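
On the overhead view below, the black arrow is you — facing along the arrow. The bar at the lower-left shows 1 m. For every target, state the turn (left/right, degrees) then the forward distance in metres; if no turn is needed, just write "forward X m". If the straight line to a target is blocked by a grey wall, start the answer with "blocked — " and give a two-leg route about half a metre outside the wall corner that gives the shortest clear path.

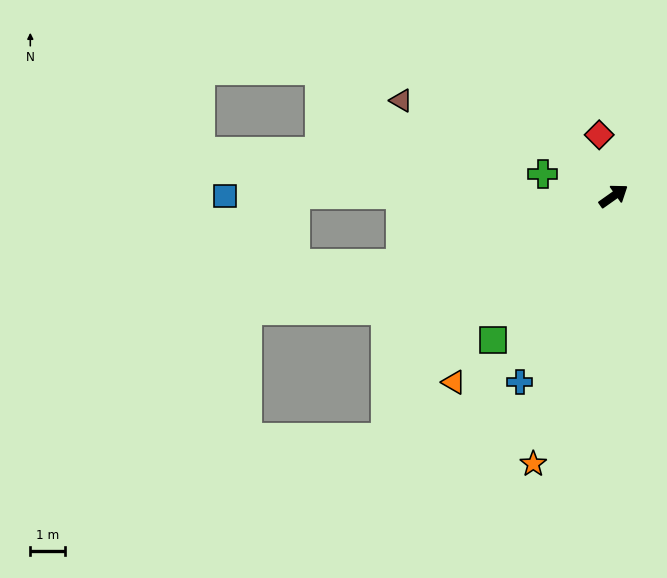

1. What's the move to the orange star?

turn right 142°, forward 8.1 m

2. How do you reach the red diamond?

turn left 68°, forward 1.8 m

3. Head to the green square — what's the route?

turn right 165°, forward 5.4 m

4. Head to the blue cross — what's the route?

turn right 152°, forward 6.0 m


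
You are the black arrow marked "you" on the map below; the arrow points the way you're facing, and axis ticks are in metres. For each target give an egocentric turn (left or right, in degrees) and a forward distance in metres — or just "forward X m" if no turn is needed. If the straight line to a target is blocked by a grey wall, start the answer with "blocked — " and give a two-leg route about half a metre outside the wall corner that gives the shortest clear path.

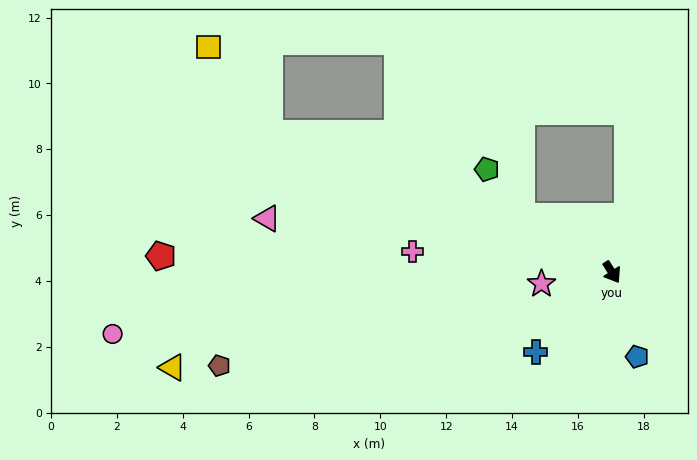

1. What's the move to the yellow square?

blocked — turn right 144°, forward 11.2 m, then turn right 33°, forward 3.2 m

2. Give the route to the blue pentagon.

turn right 16°, forward 2.7 m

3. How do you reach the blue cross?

turn right 76°, forward 3.3 m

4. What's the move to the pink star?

turn right 113°, forward 2.2 m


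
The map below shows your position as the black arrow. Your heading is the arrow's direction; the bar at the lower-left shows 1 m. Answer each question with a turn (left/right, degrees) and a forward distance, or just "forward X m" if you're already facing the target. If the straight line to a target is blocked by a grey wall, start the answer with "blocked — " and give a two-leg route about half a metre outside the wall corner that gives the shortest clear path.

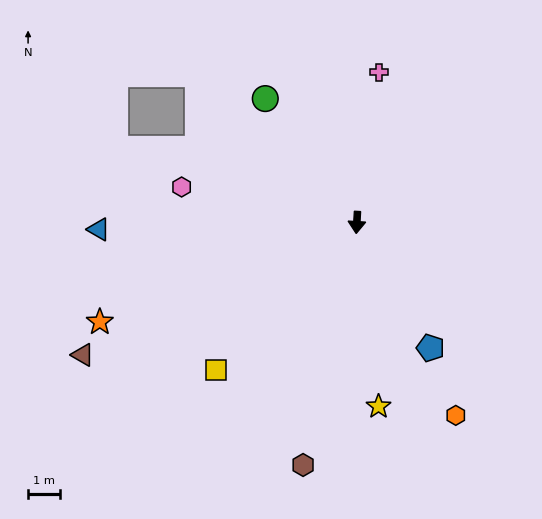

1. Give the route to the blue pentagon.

turn left 34°, forward 4.6 m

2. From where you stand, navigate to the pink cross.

turn left 175°, forward 4.8 m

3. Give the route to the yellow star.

turn left 10°, forward 5.9 m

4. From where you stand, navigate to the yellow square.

turn right 40°, forward 6.5 m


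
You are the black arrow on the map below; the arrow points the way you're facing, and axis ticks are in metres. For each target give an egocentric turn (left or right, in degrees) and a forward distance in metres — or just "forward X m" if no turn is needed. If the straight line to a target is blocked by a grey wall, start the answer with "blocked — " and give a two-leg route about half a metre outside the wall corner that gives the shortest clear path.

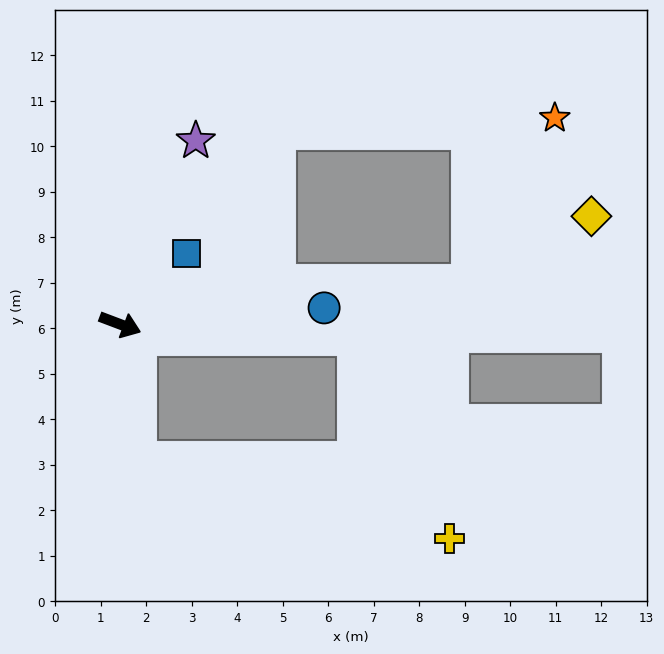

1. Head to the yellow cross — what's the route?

blocked — turn left 18°, forward 5.2 m, then turn right 63°, forward 4.9 m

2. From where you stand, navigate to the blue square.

turn left 68°, forward 2.1 m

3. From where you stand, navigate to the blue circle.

turn left 25°, forward 4.5 m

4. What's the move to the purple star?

turn left 88°, forward 4.4 m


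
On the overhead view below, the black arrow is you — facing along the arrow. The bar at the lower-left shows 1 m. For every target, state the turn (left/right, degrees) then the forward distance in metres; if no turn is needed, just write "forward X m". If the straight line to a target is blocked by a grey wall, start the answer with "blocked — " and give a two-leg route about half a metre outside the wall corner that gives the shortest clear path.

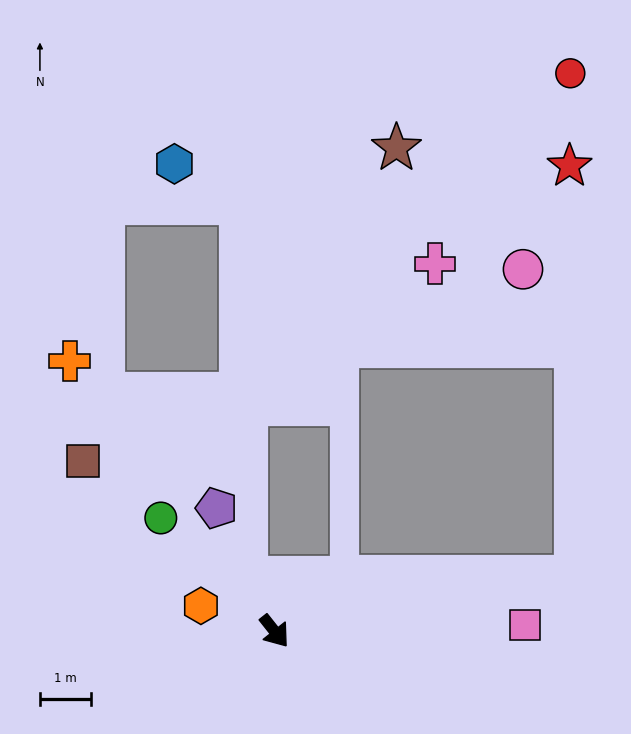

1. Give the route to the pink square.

turn left 53°, forward 4.9 m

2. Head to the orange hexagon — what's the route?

turn right 147°, forward 1.5 m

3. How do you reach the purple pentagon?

turn left 167°, forward 2.7 m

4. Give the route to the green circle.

turn right 173°, forward 3.2 m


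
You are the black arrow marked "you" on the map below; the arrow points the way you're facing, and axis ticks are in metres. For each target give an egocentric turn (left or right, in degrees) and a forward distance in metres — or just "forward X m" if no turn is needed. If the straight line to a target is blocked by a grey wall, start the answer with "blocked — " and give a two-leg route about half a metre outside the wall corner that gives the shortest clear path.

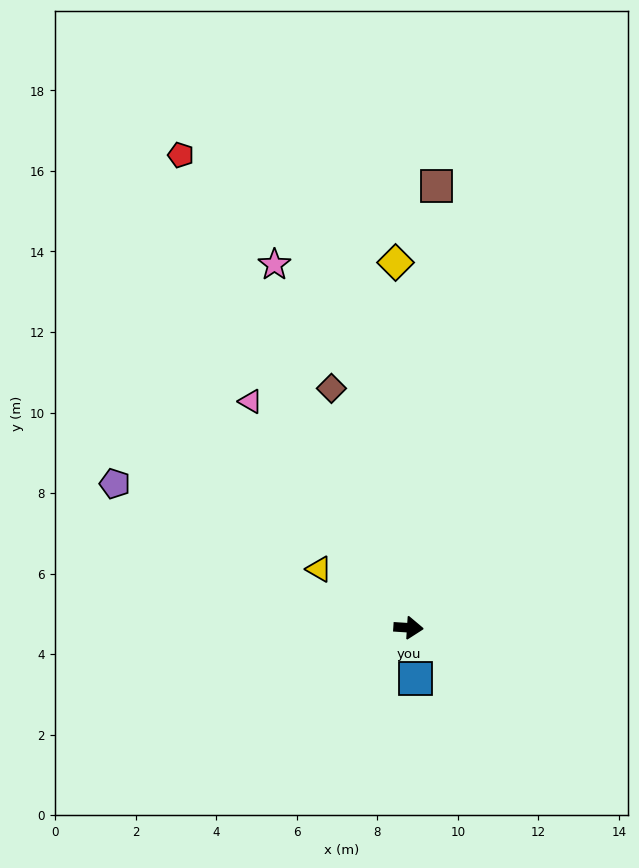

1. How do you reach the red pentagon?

turn left 119°, forward 13.0 m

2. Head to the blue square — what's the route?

turn right 79°, forward 1.3 m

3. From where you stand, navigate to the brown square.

turn left 90°, forward 11.0 m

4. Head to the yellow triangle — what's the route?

turn left 150°, forward 2.7 m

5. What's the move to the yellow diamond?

turn left 96°, forward 9.1 m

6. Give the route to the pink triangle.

turn left 129°, forward 6.9 m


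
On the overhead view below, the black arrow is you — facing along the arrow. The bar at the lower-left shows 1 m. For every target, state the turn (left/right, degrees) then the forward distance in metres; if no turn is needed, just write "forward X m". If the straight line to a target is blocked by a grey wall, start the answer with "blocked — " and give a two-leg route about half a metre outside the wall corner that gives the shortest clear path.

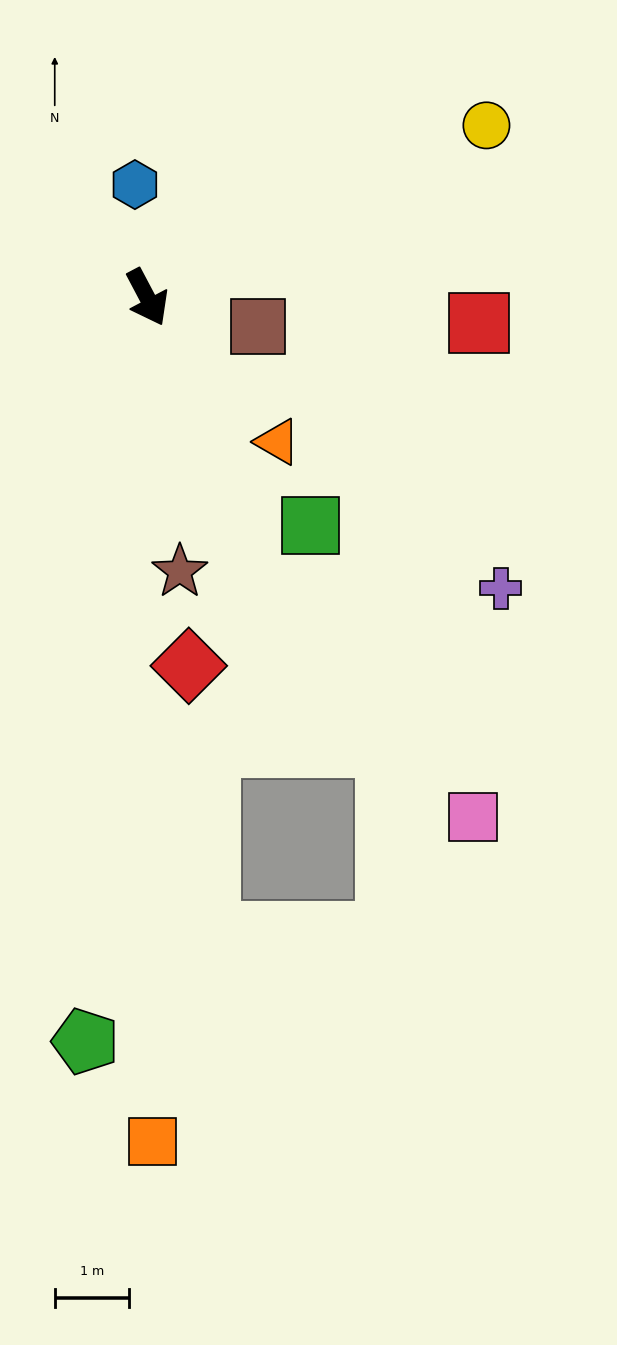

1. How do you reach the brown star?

turn right 21°, forward 3.7 m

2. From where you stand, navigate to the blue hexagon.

turn left 158°, forward 1.5 m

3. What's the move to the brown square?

turn left 47°, forward 1.5 m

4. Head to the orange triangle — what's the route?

turn left 14°, forward 2.6 m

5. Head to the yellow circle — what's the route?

turn left 89°, forward 5.1 m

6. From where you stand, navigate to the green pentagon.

turn right 33°, forward 10.0 m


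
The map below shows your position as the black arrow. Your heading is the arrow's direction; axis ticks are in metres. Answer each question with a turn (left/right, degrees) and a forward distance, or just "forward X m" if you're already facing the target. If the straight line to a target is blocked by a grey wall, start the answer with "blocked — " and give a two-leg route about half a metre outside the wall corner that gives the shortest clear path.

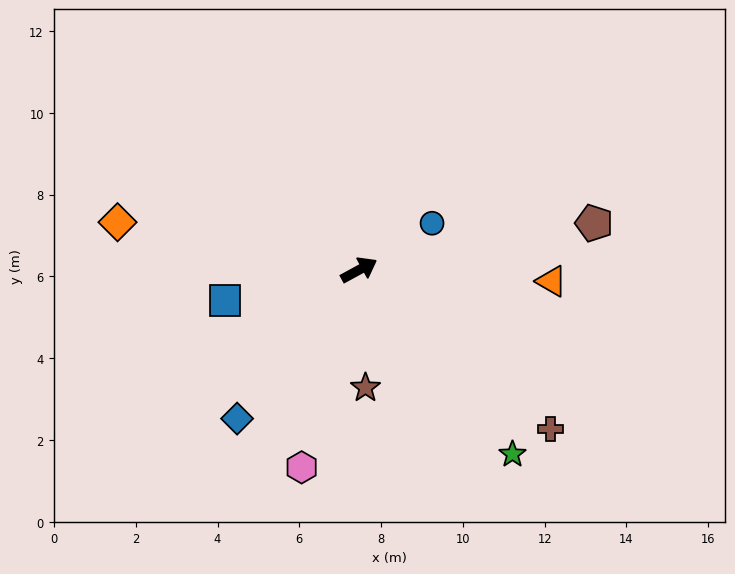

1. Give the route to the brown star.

turn right 115°, forward 2.9 m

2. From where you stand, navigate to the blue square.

turn left 164°, forward 3.4 m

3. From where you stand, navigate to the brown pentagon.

turn right 17°, forward 5.9 m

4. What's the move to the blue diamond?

turn right 158°, forward 4.7 m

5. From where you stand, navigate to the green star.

turn right 79°, forward 5.9 m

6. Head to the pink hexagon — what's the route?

turn right 135°, forward 5.0 m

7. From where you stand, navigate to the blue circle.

turn left 4°, forward 2.1 m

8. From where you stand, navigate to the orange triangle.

turn right 32°, forward 4.7 m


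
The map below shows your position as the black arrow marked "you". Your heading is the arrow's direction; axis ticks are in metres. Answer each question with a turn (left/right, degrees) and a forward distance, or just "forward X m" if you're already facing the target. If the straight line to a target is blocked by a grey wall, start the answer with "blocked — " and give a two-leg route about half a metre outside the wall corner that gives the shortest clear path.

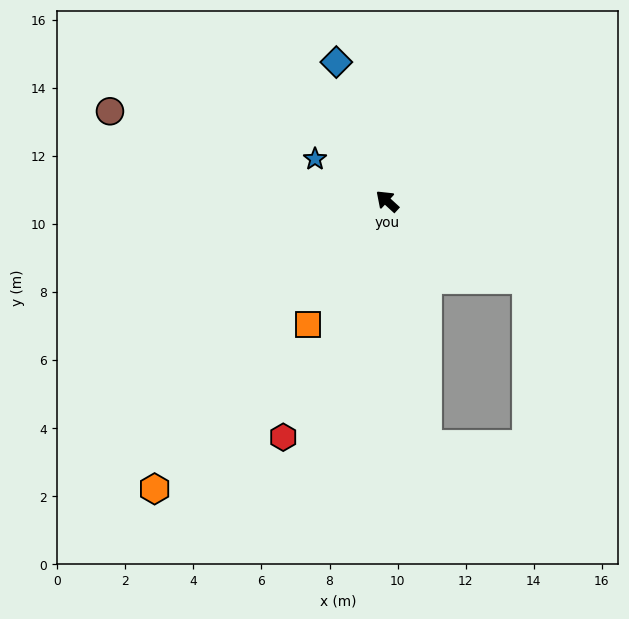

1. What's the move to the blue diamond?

turn right 27°, forward 4.4 m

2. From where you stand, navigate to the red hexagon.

turn left 109°, forward 7.6 m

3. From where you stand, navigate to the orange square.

turn left 100°, forward 4.3 m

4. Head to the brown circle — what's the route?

turn left 25°, forward 8.6 m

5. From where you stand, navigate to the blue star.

turn left 12°, forward 2.5 m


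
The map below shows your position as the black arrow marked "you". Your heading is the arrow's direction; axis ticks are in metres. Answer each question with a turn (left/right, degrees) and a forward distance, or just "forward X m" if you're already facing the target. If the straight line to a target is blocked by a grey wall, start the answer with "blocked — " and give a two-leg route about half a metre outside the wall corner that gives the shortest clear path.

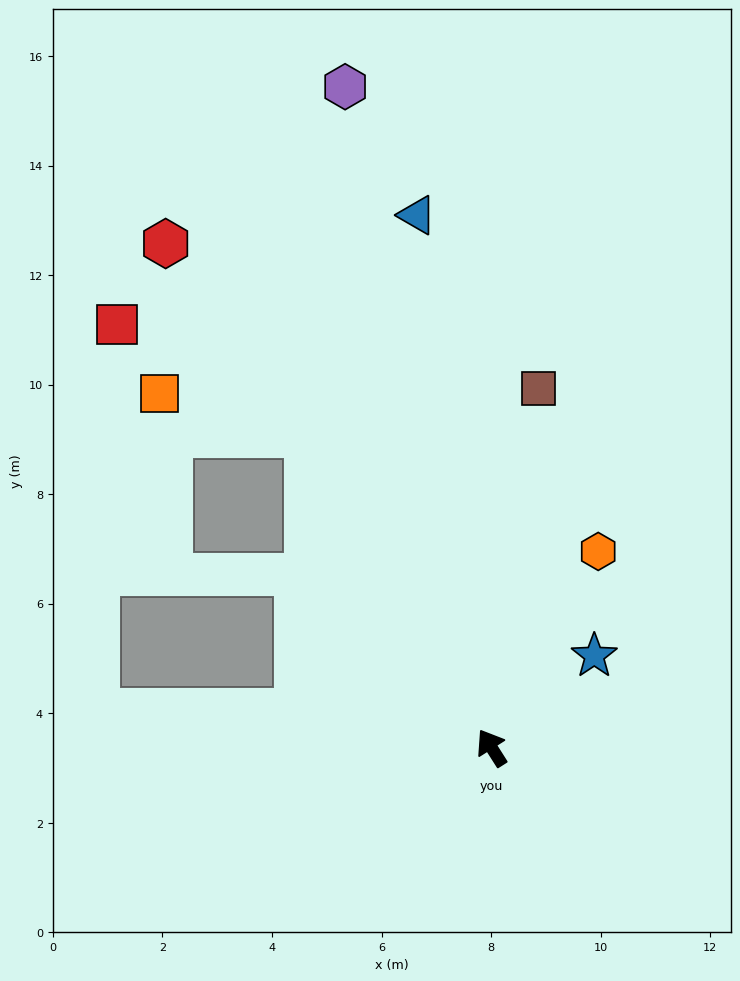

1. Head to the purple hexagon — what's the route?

turn right 20°, forward 12.4 m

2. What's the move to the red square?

blocked — forward 6.6 m, then turn left 27°, forward 4.0 m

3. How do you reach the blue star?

turn right 81°, forward 2.5 m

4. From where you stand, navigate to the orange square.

blocked — forward 6.6 m, then turn left 42°, forward 2.8 m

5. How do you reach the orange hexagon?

turn right 61°, forward 4.1 m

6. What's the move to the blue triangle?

turn right 24°, forward 9.8 m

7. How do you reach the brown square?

turn right 40°, forward 6.6 m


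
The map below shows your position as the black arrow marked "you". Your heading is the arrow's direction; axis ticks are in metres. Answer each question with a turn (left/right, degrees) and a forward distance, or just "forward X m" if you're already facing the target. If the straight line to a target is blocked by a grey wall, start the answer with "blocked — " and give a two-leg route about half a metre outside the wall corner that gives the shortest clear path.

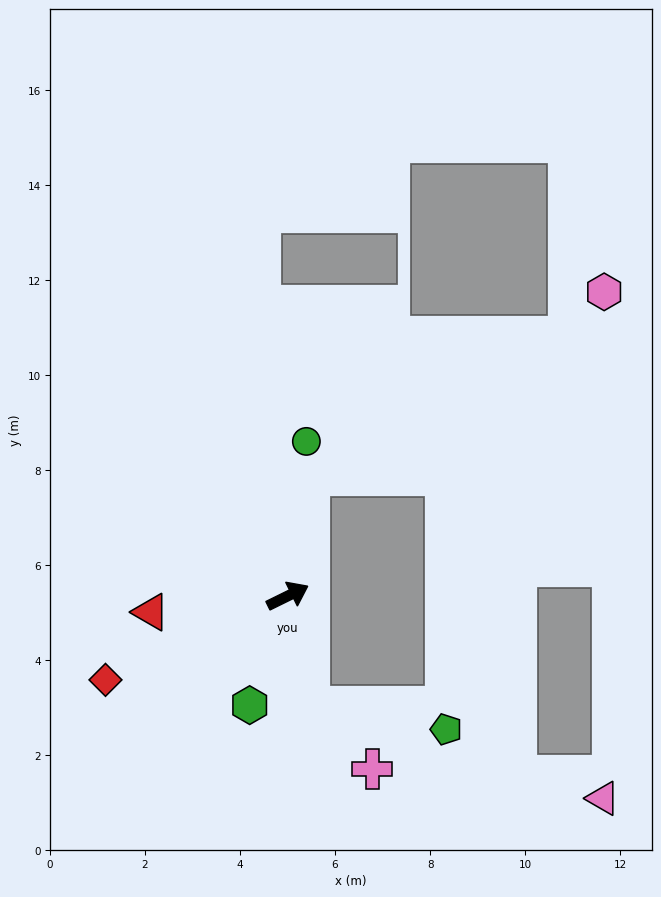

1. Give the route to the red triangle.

turn left 161°, forward 2.9 m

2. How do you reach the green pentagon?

blocked — turn right 105°, forward 2.4 m, then turn left 69°, forward 2.9 m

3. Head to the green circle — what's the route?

turn left 57°, forward 3.3 m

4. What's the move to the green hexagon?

turn right 135°, forward 2.4 m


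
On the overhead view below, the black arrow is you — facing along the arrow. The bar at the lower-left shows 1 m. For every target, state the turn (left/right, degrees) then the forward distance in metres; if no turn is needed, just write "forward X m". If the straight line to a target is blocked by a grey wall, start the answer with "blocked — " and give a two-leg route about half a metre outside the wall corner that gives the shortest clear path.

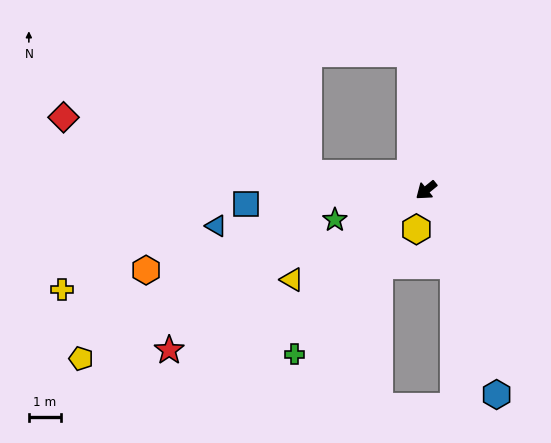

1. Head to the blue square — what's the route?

turn right 35°, forward 5.6 m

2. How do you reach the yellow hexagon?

turn left 37°, forward 1.3 m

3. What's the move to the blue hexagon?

turn left 70°, forward 6.7 m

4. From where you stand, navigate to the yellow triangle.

turn right 5°, forward 5.0 m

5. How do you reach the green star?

turn right 21°, forward 3.0 m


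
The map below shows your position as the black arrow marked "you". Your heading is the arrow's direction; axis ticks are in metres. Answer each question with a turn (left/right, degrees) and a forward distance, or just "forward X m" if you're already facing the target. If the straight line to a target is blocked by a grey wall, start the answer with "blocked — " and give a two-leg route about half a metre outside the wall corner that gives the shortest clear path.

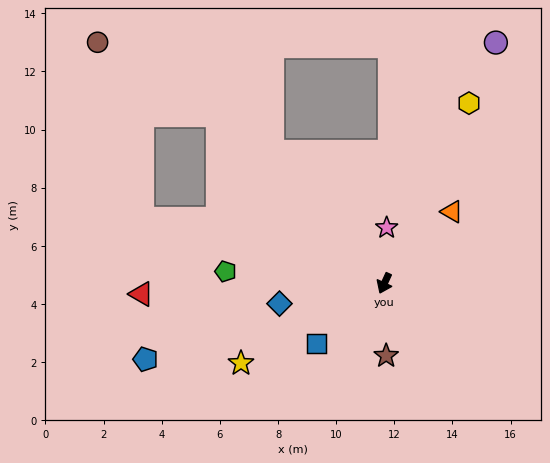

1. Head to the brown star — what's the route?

turn left 26°, forward 2.5 m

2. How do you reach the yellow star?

turn right 36°, forward 5.6 m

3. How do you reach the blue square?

turn right 24°, forward 3.1 m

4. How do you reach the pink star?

turn right 158°, forward 1.9 m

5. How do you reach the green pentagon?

turn right 70°, forward 5.5 m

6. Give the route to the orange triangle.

turn left 161°, forward 3.4 m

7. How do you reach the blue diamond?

turn right 54°, forward 3.7 m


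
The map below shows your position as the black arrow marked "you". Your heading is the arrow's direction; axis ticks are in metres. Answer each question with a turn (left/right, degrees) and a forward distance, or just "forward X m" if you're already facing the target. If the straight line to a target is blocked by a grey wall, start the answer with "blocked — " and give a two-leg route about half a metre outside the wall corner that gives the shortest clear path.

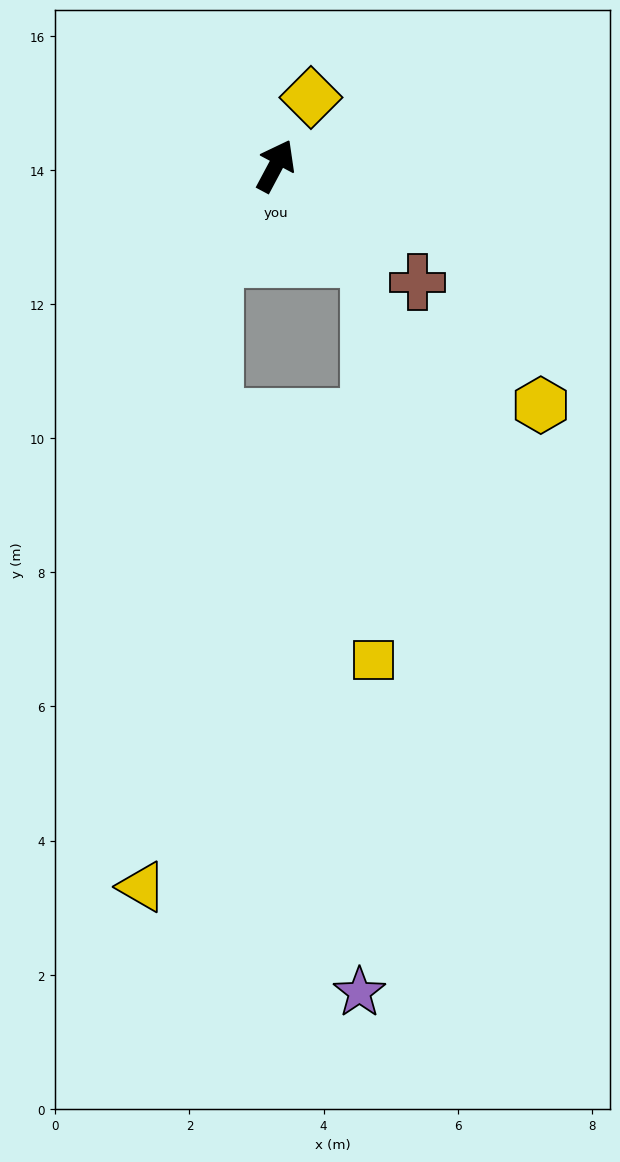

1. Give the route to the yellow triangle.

blocked — turn left 175°, forward 1.6 m, then turn left 26°, forward 9.4 m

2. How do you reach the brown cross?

turn right 101°, forward 2.7 m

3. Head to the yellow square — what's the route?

blocked — turn right 107°, forward 2.0 m, then turn right 44°, forward 6.0 m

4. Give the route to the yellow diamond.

forward 1.1 m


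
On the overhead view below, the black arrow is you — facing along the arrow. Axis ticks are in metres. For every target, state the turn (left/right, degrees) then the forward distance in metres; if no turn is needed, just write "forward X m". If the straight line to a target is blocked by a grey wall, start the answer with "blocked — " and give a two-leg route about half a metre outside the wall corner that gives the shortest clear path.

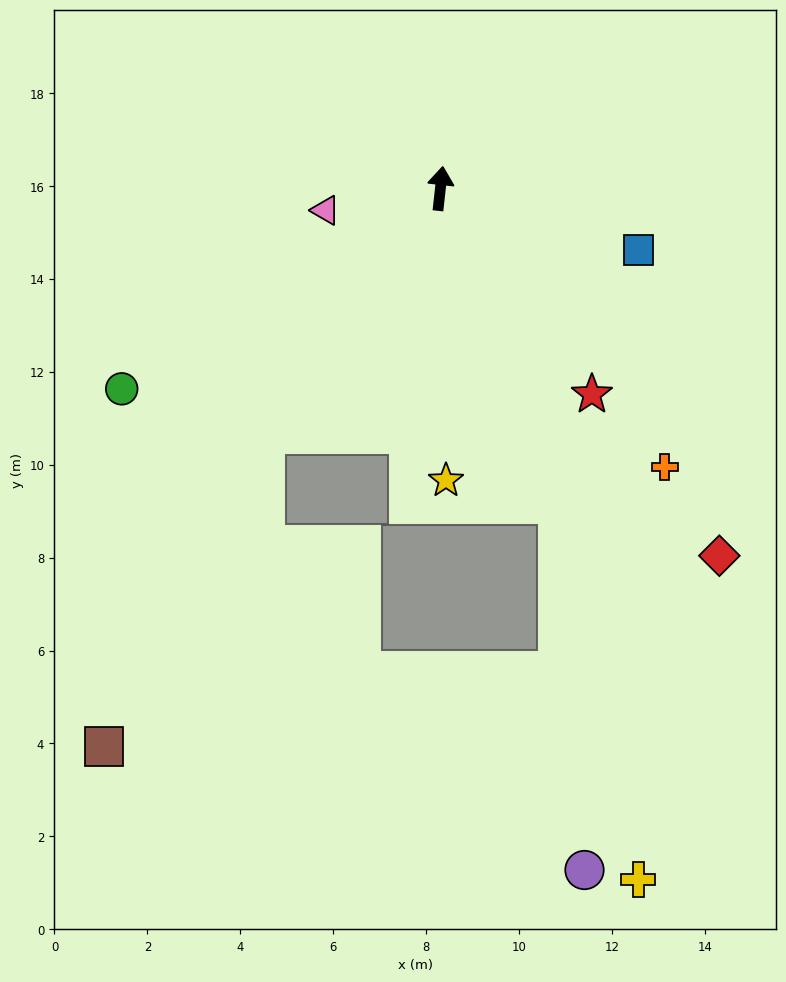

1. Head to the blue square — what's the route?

turn right 101°, forward 4.5 m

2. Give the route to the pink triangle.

turn left 107°, forward 2.5 m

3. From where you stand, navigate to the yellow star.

turn right 173°, forward 6.3 m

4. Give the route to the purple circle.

blocked — turn right 153°, forward 7.2 m, then turn right 17°, forward 7.9 m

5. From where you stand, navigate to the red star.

turn right 137°, forward 5.5 m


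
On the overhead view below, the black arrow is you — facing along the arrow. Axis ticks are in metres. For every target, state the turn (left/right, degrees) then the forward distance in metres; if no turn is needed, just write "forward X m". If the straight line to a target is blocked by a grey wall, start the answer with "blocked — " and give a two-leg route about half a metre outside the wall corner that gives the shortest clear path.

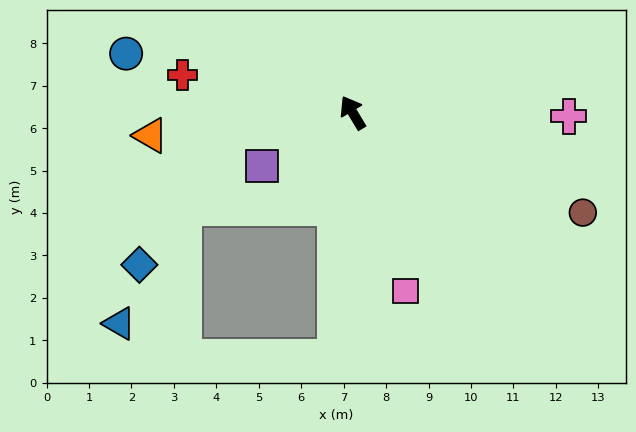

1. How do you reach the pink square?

turn left 166°, forward 4.4 m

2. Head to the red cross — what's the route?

turn left 47°, forward 4.1 m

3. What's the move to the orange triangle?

turn left 66°, forward 4.8 m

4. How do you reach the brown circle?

turn right 144°, forward 5.9 m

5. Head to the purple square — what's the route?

turn left 89°, forward 2.5 m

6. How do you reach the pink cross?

turn right 122°, forward 5.1 m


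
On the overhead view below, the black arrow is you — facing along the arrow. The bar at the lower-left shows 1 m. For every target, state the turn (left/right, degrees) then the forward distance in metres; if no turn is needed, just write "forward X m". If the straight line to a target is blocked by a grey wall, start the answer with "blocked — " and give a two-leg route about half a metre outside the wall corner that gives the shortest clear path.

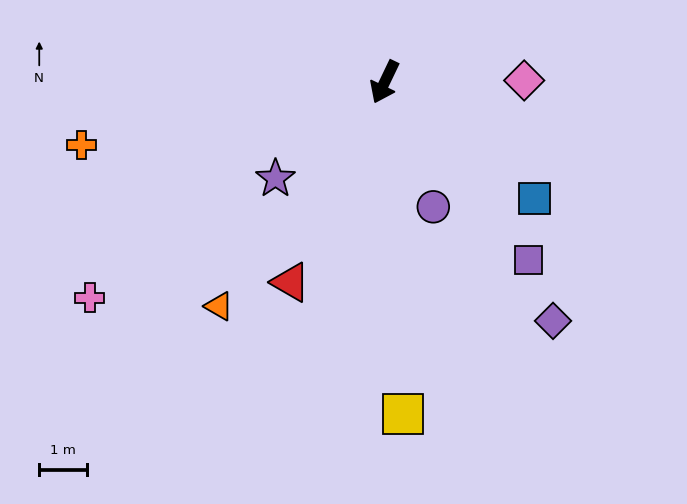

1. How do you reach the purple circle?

turn left 47°, forward 2.8 m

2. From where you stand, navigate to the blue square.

turn left 78°, forward 4.0 m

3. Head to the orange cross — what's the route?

turn right 53°, forward 6.5 m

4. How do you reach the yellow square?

turn left 29°, forward 7.0 m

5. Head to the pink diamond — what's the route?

turn left 116°, forward 2.9 m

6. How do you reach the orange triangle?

turn right 11°, forward 5.9 m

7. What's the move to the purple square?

turn left 64°, forward 4.8 m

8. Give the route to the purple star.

turn right 23°, forward 3.1 m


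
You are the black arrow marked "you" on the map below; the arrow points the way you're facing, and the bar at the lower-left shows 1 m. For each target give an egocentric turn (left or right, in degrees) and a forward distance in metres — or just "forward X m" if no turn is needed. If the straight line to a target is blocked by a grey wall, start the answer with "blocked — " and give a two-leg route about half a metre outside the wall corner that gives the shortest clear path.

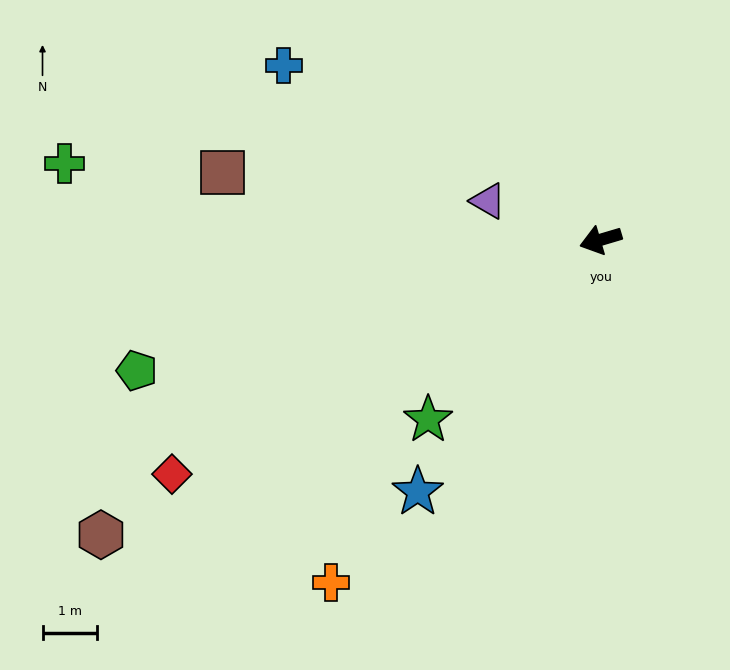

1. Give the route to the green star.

turn left 30°, forward 4.6 m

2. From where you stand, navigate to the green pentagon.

forward 8.9 m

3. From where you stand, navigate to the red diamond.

turn left 12°, forward 9.0 m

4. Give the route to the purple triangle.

turn right 36°, forward 2.2 m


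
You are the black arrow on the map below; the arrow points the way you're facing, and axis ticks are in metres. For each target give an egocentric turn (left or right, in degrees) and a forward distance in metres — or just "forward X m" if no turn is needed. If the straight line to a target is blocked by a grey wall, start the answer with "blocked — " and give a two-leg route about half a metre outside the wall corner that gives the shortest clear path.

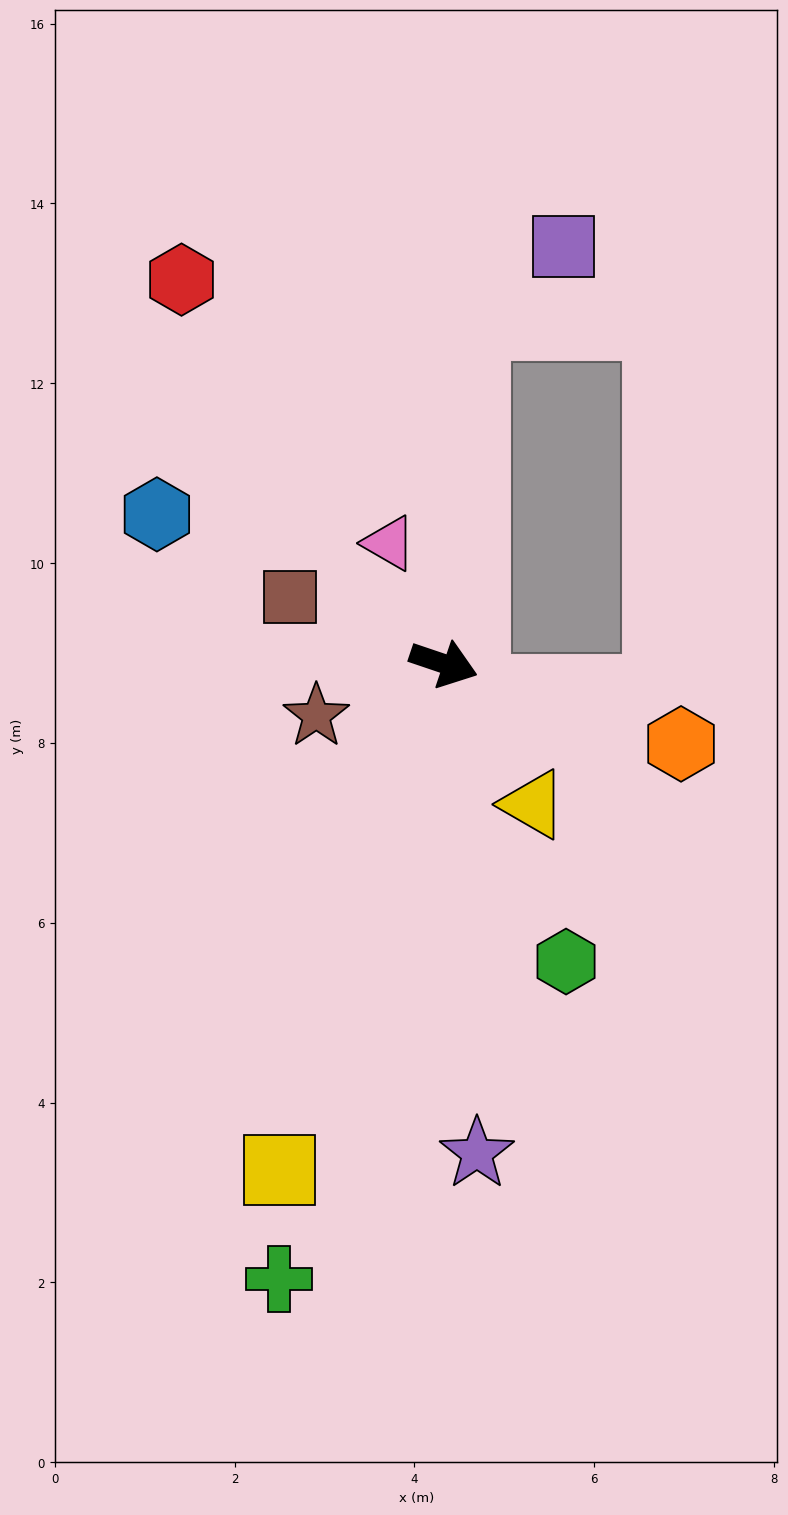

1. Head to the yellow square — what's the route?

turn right 89°, forward 5.9 m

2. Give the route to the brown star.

turn right 139°, forward 1.5 m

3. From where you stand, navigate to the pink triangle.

turn left 133°, forward 1.5 m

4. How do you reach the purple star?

turn right 67°, forward 5.5 m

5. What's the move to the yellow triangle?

turn right 39°, forward 1.9 m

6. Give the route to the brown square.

turn left 175°, forward 1.9 m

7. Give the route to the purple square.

blocked — turn left 104°, forward 3.8 m, then turn right 46°, forward 1.3 m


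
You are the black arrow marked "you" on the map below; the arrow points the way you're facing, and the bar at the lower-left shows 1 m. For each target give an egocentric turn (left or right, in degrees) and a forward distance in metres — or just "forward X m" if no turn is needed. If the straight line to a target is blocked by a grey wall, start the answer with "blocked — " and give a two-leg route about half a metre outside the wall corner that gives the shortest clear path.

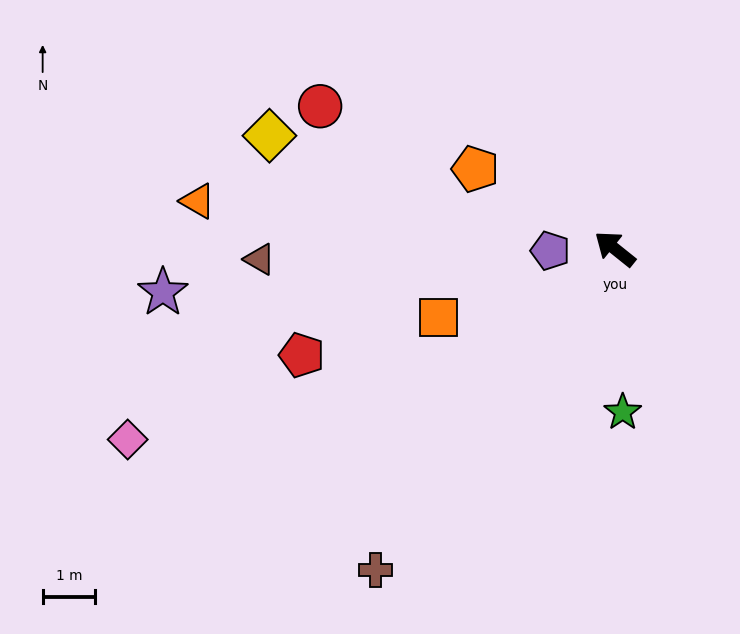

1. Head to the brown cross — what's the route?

turn left 92°, forward 7.6 m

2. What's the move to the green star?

turn left 131°, forward 3.1 m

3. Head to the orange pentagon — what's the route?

turn left 9°, forward 3.0 m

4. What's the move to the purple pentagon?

turn left 40°, forward 1.2 m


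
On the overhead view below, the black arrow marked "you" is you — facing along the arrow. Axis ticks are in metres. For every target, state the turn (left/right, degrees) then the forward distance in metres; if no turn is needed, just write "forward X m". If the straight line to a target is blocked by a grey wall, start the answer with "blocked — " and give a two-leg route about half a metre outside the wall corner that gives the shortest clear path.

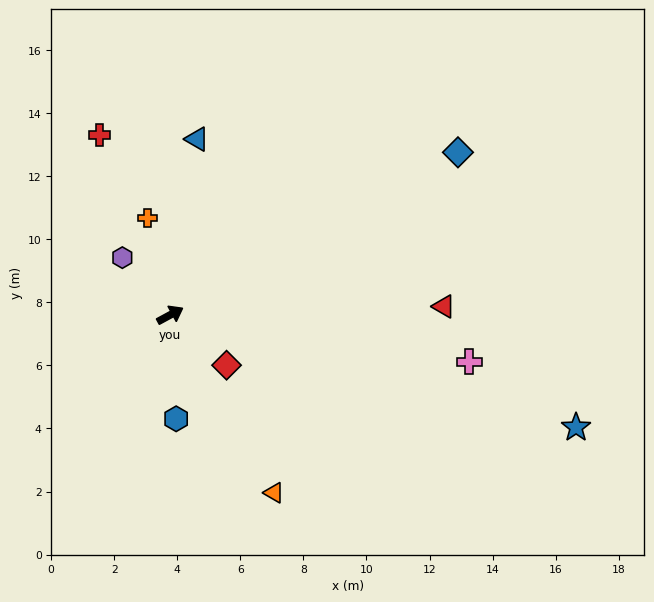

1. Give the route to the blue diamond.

forward 10.5 m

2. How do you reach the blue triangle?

turn left 53°, forward 5.6 m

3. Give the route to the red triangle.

turn right 27°, forward 8.7 m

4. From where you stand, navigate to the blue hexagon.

turn right 115°, forward 3.3 m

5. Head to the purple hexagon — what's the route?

turn left 101°, forward 2.4 m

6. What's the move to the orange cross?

turn left 75°, forward 3.2 m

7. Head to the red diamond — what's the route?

turn right 70°, forward 2.4 m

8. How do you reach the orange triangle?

turn right 88°, forward 6.5 m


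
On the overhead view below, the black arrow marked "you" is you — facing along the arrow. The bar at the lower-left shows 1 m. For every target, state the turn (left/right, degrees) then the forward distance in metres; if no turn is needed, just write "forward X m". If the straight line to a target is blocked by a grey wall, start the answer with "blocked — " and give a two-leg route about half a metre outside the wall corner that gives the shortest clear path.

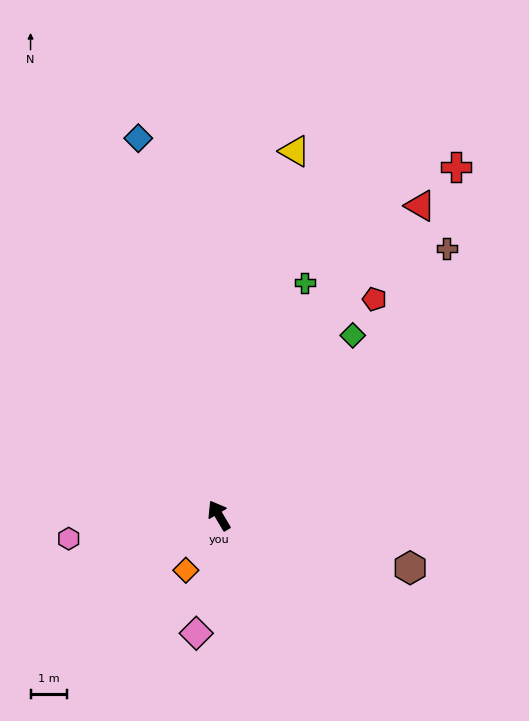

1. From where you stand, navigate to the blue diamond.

turn right 19°, forward 10.7 m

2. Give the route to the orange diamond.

turn left 118°, forward 1.8 m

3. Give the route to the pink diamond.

turn left 138°, forward 3.3 m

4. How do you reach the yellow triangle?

turn right 42°, forward 10.3 m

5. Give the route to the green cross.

turn right 51°, forward 6.9 m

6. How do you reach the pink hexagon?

turn left 68°, forward 4.2 m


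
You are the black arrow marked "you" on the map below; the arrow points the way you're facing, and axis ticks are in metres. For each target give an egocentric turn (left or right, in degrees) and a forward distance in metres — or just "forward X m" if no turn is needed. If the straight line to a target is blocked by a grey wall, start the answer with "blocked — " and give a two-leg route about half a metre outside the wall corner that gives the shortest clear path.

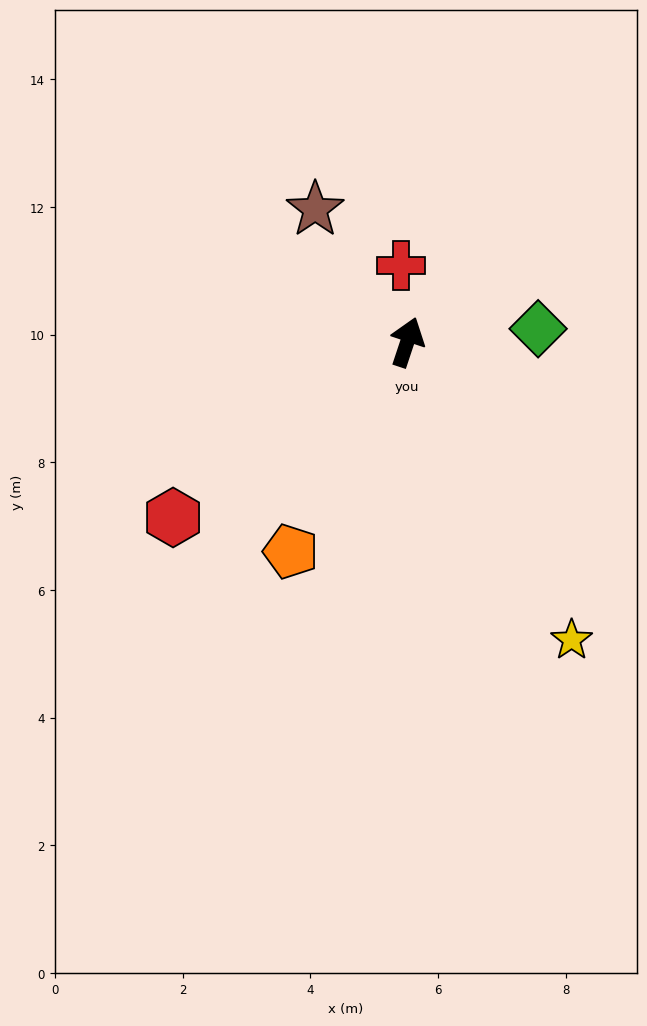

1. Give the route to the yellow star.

turn right 133°, forward 5.3 m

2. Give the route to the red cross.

turn left 23°, forward 1.2 m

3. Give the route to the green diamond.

turn right 66°, forward 2.1 m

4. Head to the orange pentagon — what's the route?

turn left 169°, forward 3.8 m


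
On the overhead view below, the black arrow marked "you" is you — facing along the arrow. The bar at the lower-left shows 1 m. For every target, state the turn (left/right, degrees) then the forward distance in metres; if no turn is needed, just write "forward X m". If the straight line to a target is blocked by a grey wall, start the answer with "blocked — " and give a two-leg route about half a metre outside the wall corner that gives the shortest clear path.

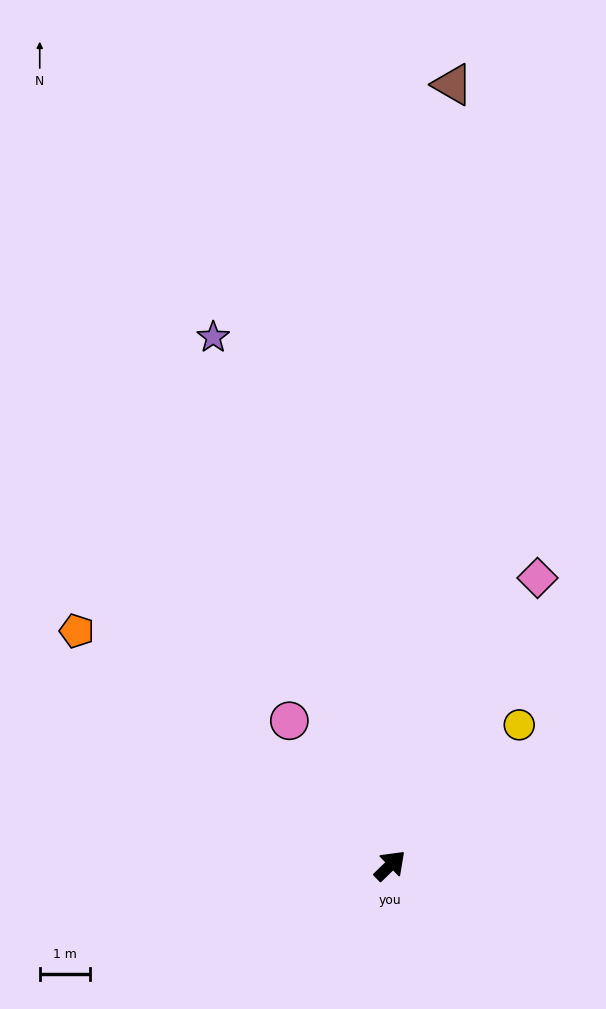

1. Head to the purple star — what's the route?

turn left 64°, forward 11.2 m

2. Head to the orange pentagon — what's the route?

turn left 99°, forward 7.9 m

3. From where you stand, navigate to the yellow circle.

turn left 3°, forward 3.8 m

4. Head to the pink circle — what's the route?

turn left 81°, forward 3.5 m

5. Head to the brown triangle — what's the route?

turn left 41°, forward 15.7 m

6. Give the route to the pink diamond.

turn left 19°, forward 6.5 m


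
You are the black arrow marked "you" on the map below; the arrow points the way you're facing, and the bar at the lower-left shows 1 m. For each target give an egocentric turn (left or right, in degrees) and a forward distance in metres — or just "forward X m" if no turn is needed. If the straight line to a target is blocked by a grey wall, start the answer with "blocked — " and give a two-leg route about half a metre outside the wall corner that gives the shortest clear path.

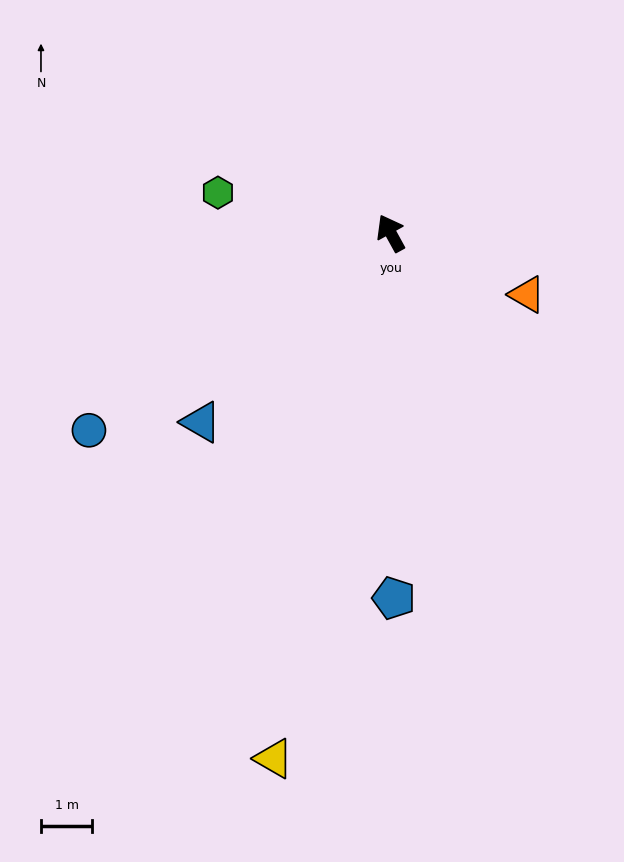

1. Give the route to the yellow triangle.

turn left 139°, forward 10.4 m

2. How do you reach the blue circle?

turn left 94°, forward 7.0 m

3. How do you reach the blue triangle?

turn left 106°, forward 5.2 m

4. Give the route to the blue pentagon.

turn left 152°, forward 7.1 m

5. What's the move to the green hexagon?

turn left 48°, forward 3.4 m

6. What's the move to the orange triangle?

turn right 143°, forward 2.9 m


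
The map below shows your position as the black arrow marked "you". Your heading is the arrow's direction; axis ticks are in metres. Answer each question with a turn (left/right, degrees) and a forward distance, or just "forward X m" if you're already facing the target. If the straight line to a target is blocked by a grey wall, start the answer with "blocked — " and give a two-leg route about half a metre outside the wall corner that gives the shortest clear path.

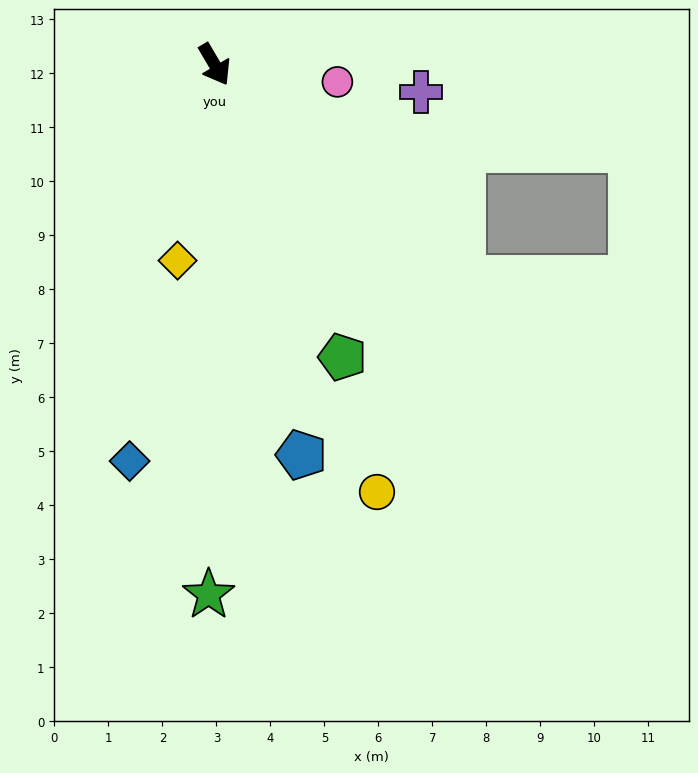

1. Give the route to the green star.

turn right 31°, forward 9.8 m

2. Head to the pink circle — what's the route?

turn left 51°, forward 2.3 m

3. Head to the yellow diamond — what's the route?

turn right 41°, forward 3.7 m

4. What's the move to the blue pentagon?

turn right 18°, forward 7.4 m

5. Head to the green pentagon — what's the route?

turn right 7°, forward 5.9 m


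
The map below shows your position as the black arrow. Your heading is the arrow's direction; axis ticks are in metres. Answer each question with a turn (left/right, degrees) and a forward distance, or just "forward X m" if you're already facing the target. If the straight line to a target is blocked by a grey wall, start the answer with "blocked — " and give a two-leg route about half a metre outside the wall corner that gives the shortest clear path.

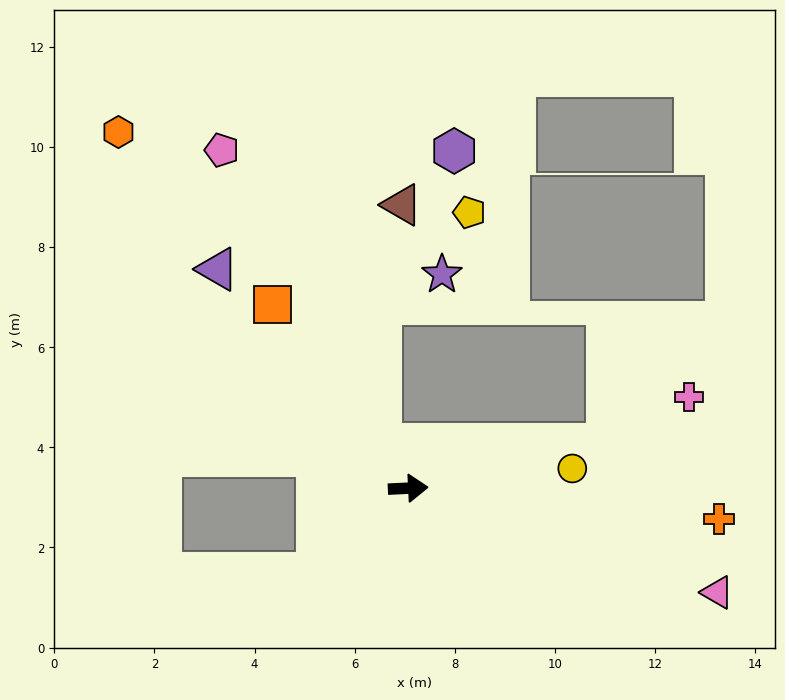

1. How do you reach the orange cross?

turn right 8°, forward 6.2 m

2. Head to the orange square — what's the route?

turn left 124°, forward 4.6 m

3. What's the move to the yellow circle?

turn left 4°, forward 3.3 m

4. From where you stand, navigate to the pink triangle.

turn right 21°, forward 6.5 m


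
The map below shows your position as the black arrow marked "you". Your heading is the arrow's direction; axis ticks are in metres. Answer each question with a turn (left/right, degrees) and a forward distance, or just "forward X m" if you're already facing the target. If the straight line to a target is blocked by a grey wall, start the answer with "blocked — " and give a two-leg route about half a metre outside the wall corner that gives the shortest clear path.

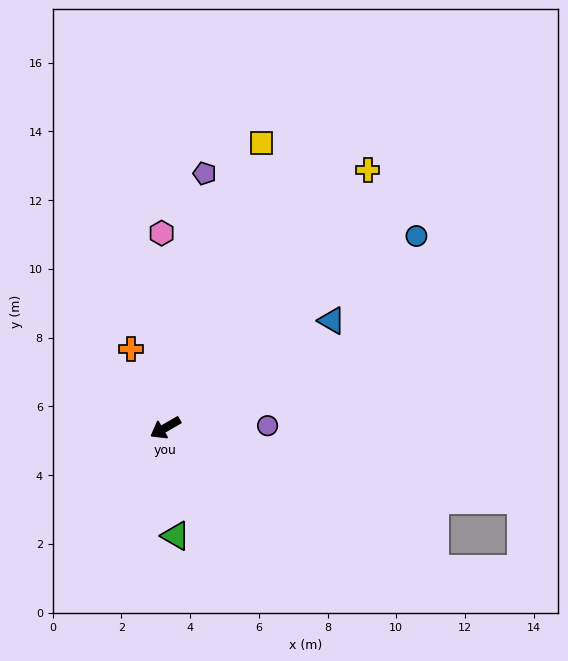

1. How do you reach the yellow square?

turn right 139°, forward 8.7 m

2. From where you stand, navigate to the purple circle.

turn left 151°, forward 3.0 m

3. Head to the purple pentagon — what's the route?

turn right 129°, forward 7.5 m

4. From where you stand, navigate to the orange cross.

turn right 96°, forward 2.5 m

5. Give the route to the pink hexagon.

turn right 119°, forward 5.7 m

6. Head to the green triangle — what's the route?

turn left 65°, forward 3.2 m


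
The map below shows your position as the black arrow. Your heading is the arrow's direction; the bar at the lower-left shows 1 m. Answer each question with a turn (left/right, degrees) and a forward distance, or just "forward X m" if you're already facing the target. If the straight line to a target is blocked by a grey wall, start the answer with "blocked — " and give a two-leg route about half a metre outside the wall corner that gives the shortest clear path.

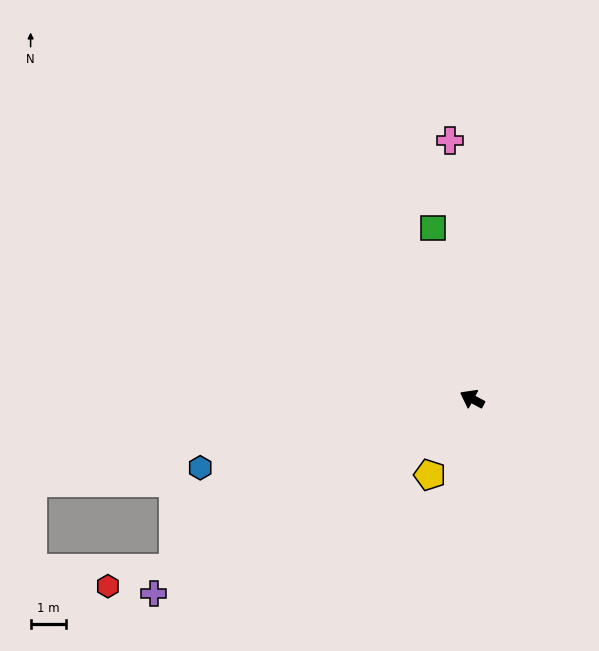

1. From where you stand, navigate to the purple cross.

turn left 60°, forward 10.5 m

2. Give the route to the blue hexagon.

turn left 42°, forward 7.9 m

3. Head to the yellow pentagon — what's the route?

turn left 89°, forward 2.4 m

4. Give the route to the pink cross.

turn right 57°, forward 7.3 m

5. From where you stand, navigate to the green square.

turn right 49°, forward 4.9 m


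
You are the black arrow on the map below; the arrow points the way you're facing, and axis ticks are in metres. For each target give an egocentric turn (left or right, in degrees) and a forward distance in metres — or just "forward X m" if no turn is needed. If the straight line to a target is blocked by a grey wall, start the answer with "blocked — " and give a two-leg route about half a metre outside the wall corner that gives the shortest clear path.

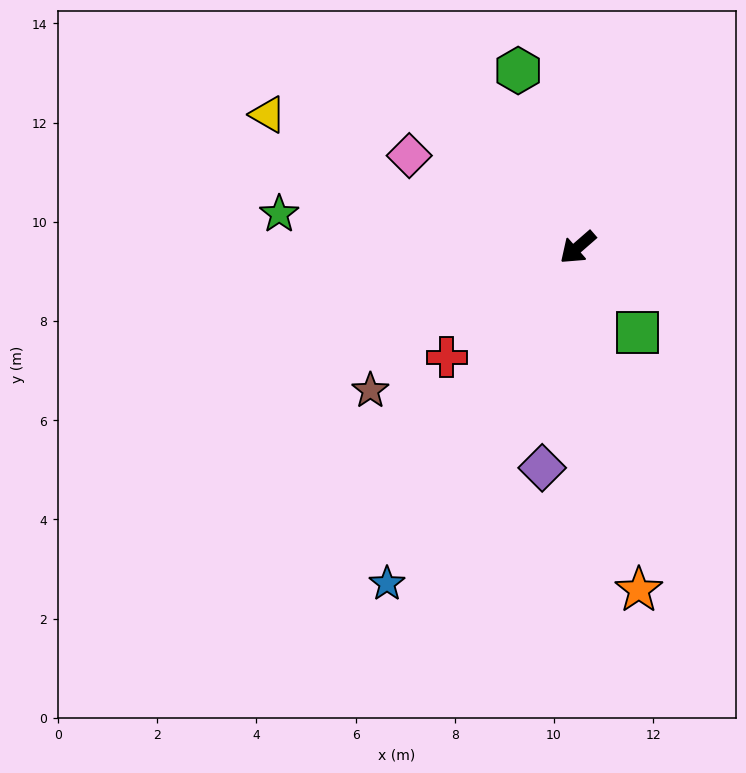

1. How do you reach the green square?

turn left 84°, forward 2.1 m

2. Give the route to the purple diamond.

turn left 40°, forward 4.5 m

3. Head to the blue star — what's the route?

turn left 19°, forward 7.8 m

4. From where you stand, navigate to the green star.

turn right 47°, forward 6.1 m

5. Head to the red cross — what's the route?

forward 3.4 m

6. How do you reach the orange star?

turn left 59°, forward 7.0 m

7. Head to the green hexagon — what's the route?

turn right 112°, forward 3.8 m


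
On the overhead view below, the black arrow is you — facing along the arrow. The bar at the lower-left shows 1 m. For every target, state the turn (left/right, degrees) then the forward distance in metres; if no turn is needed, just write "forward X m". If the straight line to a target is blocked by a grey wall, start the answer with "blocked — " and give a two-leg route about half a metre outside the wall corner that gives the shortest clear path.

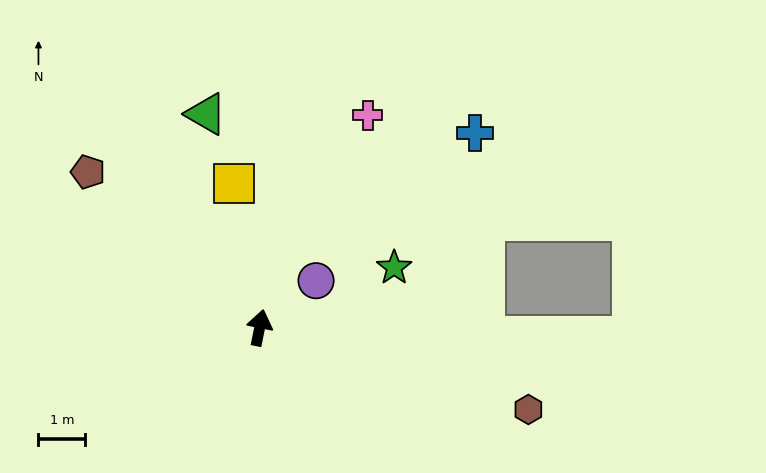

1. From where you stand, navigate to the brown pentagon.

turn left 59°, forward 4.9 m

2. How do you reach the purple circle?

turn right 39°, forward 1.6 m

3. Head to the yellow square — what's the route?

turn left 21°, forward 3.1 m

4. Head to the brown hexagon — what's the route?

turn right 96°, forward 6.0 m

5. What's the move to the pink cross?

turn right 16°, forward 5.1 m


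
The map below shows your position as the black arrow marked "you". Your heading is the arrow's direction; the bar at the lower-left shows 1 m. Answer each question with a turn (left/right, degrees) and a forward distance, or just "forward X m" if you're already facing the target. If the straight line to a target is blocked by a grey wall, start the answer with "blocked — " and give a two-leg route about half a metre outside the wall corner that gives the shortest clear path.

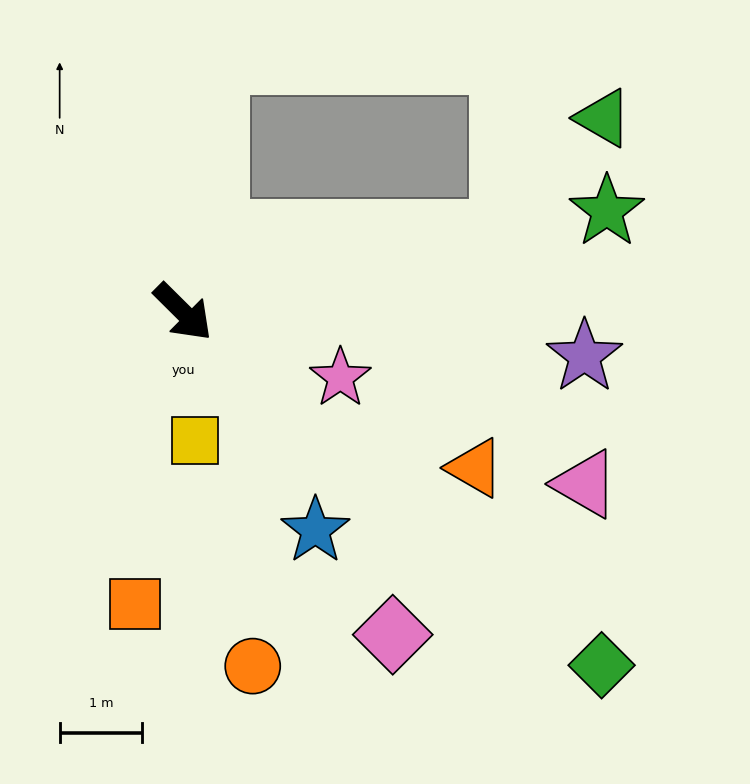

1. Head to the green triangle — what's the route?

blocked — turn left 58°, forward 4.0 m, then turn left 37°, forward 1.9 m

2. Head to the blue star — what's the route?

turn right 14°, forward 3.1 m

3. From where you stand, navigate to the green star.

turn left 58°, forward 5.3 m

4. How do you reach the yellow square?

turn right 40°, forward 1.6 m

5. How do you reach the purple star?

turn left 38°, forward 4.9 m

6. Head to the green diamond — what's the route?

turn left 5°, forward 6.6 m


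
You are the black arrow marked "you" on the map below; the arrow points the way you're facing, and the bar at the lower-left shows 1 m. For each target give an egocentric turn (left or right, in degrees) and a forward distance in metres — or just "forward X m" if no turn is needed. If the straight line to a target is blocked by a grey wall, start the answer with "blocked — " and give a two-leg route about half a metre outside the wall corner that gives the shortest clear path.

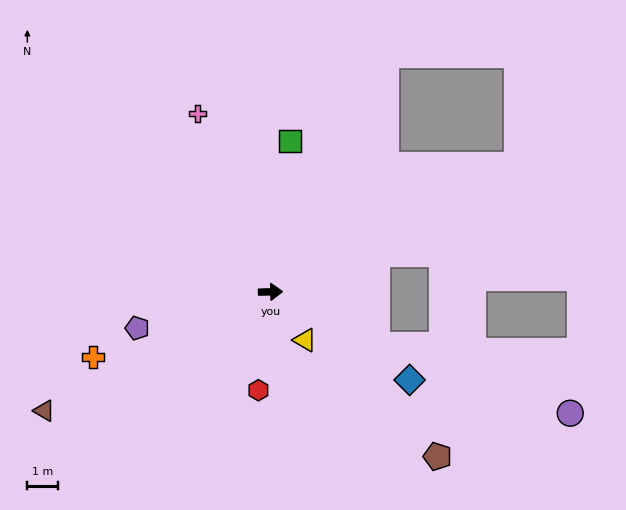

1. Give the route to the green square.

turn left 82°, forward 4.9 m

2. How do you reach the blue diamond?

turn right 34°, forward 5.3 m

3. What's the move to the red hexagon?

turn right 98°, forward 3.2 m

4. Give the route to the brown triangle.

turn right 154°, forward 8.3 m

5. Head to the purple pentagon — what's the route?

turn right 166°, forward 4.5 m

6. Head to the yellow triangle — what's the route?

turn right 56°, forward 1.9 m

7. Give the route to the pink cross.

turn left 111°, forward 6.3 m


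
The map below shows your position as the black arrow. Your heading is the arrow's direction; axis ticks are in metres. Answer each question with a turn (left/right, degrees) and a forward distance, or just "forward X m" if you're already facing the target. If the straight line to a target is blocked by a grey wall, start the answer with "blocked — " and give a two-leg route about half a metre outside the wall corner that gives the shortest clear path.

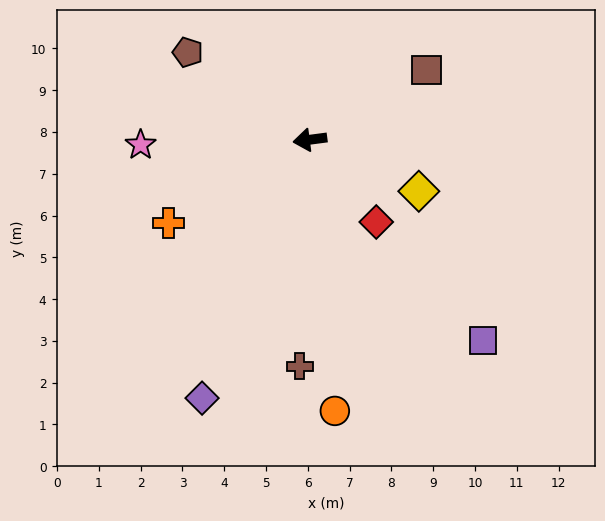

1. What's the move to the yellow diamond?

turn left 147°, forward 2.9 m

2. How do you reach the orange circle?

turn left 88°, forward 6.5 m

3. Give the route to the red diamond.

turn left 121°, forward 2.5 m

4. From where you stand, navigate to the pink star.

turn right 6°, forward 4.1 m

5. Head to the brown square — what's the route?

turn right 157°, forward 3.2 m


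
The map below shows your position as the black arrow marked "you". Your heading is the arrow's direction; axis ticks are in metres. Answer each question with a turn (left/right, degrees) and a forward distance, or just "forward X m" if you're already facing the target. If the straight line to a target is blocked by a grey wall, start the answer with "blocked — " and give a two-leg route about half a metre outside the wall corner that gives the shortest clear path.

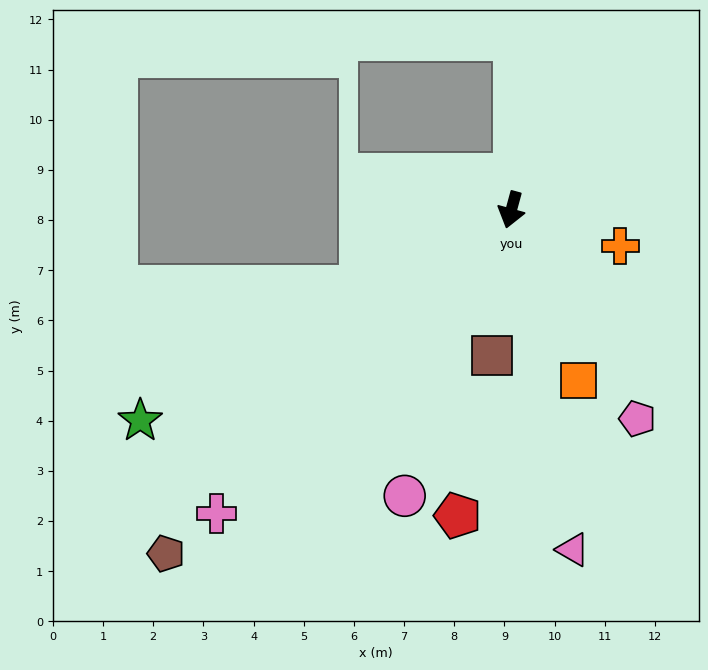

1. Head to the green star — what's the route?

turn right 45°, forward 8.5 m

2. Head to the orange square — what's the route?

turn left 37°, forward 3.7 m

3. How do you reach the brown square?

turn left 8°, forward 2.9 m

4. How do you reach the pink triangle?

turn left 25°, forward 6.9 m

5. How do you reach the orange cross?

turn left 87°, forward 2.3 m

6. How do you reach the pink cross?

turn right 29°, forward 8.4 m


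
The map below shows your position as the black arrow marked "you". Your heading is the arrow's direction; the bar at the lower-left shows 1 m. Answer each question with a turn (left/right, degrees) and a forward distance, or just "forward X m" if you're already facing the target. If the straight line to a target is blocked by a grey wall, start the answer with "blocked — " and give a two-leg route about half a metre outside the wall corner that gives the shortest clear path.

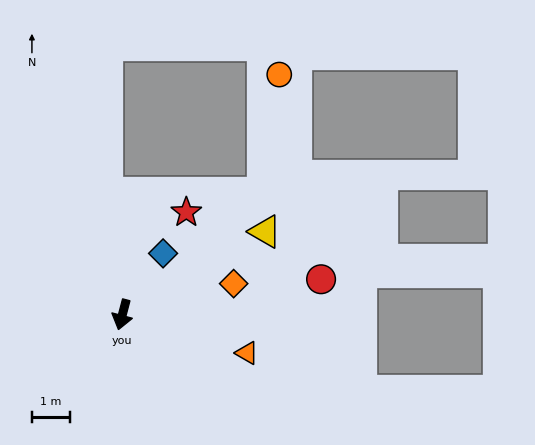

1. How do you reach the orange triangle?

turn left 88°, forward 3.4 m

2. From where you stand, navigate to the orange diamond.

turn left 120°, forward 3.0 m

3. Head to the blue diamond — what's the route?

turn left 161°, forward 1.9 m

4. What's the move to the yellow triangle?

turn left 135°, forward 4.3 m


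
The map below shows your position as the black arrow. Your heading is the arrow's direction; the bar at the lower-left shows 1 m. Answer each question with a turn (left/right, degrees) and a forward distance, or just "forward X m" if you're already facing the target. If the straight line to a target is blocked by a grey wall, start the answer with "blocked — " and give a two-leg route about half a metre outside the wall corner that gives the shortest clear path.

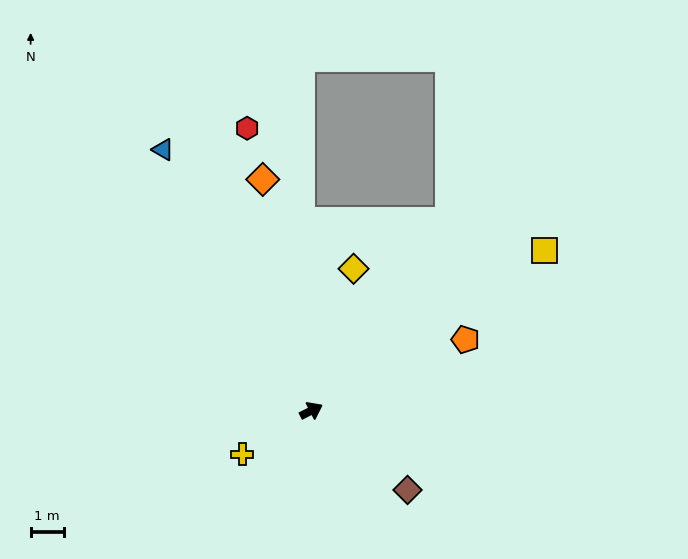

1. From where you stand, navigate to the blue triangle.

turn left 93°, forward 9.0 m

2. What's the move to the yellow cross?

turn right 175°, forward 2.4 m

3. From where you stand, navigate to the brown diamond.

turn right 66°, forward 3.7 m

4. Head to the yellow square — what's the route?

turn left 8°, forward 8.5 m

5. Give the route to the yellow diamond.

turn left 46°, forward 4.4 m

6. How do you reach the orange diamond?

turn left 75°, forward 7.1 m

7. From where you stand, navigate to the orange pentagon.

turn right 2°, forward 5.1 m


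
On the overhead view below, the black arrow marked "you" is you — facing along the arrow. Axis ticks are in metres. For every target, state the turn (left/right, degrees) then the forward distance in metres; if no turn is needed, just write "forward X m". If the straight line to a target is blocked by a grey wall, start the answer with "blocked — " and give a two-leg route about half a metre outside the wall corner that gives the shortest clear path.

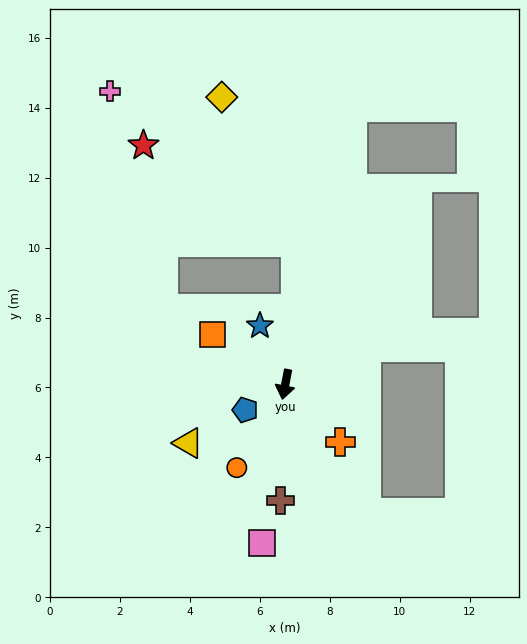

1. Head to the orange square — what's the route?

turn right 113°, forward 2.5 m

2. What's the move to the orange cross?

turn left 55°, forward 2.3 m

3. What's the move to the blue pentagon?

turn right 46°, forward 1.4 m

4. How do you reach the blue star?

turn right 146°, forward 1.8 m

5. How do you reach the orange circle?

turn right 19°, forward 2.8 m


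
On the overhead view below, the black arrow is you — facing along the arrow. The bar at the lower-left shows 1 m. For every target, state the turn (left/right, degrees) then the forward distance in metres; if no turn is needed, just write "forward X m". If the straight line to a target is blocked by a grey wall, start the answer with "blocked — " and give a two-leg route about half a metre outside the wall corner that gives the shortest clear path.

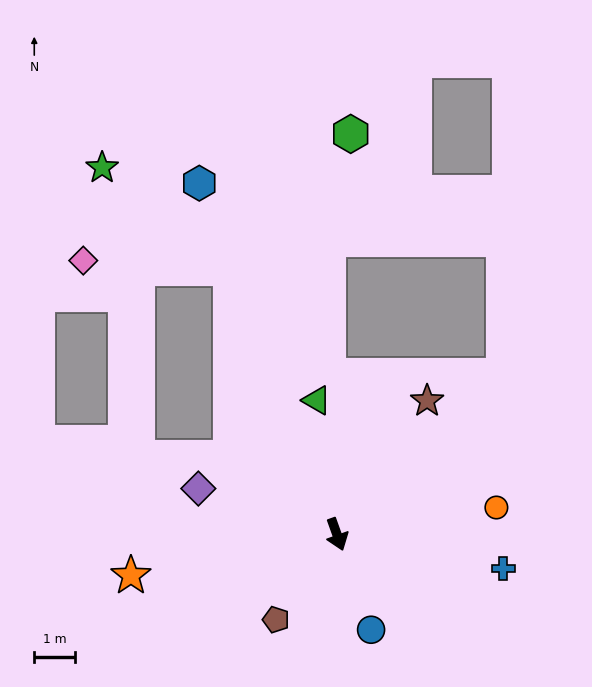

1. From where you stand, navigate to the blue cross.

turn left 59°, forward 4.2 m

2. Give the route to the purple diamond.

turn right 128°, forward 3.6 m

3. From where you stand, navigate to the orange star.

turn right 98°, forward 5.2 m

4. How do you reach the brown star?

turn left 126°, forward 4.0 m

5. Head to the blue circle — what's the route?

forward 2.5 m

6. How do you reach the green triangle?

turn left 169°, forward 3.3 m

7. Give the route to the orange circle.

turn left 80°, forward 4.0 m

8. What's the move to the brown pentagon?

turn right 55°, forward 2.6 m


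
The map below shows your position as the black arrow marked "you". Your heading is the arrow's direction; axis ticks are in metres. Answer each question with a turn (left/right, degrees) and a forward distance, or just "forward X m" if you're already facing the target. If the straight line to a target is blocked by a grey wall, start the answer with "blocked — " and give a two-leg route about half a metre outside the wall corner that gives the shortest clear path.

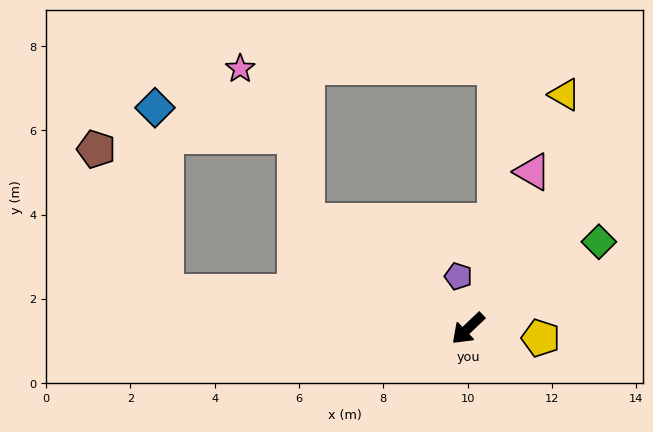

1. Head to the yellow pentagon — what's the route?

turn left 129°, forward 1.7 m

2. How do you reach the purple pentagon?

turn right 123°, forward 1.3 m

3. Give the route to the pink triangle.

turn right 156°, forward 4.0 m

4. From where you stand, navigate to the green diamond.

turn left 170°, forward 3.7 m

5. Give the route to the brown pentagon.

blocked — turn right 51°, forward 7.2 m, then turn right 56°, forward 3.8 m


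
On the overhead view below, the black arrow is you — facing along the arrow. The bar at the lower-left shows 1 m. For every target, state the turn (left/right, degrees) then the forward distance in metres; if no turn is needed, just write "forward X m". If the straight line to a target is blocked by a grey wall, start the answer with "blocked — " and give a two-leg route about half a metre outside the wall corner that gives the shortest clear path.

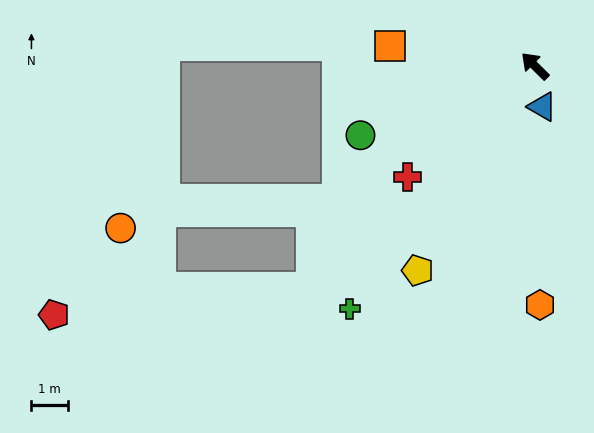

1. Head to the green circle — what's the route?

turn left 66°, forward 5.1 m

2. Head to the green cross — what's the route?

turn left 97°, forward 8.3 m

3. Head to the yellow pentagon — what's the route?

turn left 105°, forward 6.4 m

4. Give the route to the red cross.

turn left 86°, forward 4.6 m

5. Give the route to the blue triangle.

turn left 145°, forward 1.1 m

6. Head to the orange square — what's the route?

turn left 37°, forward 4.0 m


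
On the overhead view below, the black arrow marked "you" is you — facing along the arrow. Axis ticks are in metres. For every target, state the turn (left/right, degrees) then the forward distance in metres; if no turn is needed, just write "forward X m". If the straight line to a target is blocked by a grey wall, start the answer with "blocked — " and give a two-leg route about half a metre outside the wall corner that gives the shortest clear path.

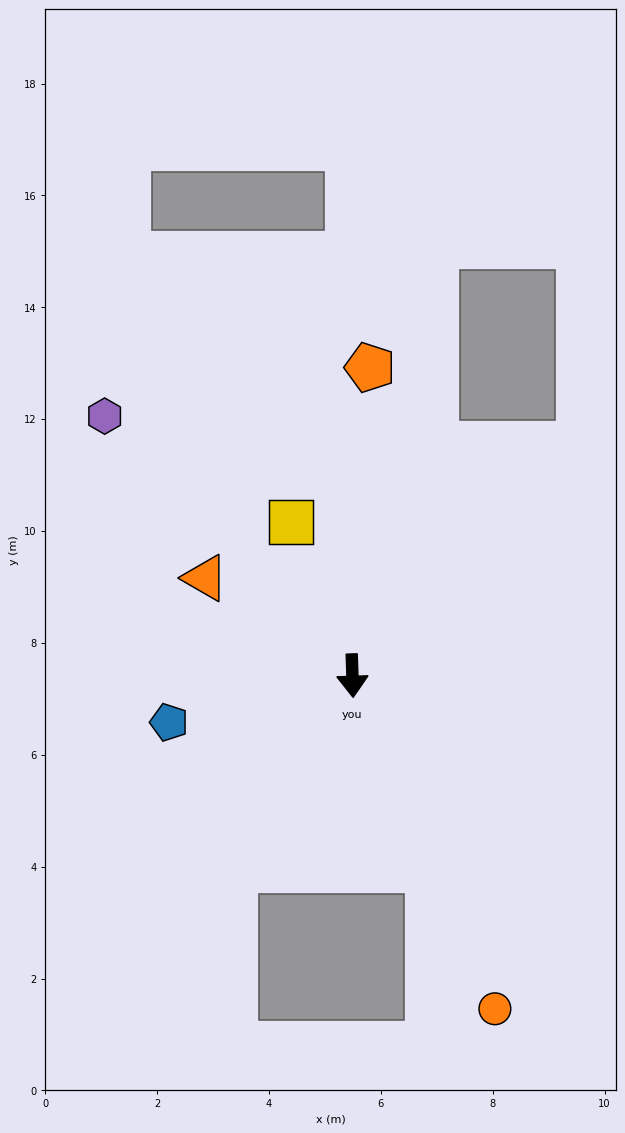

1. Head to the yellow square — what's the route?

turn right 160°, forward 3.0 m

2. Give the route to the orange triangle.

turn right 125°, forward 3.2 m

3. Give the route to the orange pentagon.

turn left 175°, forward 5.5 m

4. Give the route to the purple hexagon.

turn right 138°, forward 6.4 m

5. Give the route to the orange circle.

turn left 21°, forward 6.5 m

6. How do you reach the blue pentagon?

turn right 78°, forward 3.4 m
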